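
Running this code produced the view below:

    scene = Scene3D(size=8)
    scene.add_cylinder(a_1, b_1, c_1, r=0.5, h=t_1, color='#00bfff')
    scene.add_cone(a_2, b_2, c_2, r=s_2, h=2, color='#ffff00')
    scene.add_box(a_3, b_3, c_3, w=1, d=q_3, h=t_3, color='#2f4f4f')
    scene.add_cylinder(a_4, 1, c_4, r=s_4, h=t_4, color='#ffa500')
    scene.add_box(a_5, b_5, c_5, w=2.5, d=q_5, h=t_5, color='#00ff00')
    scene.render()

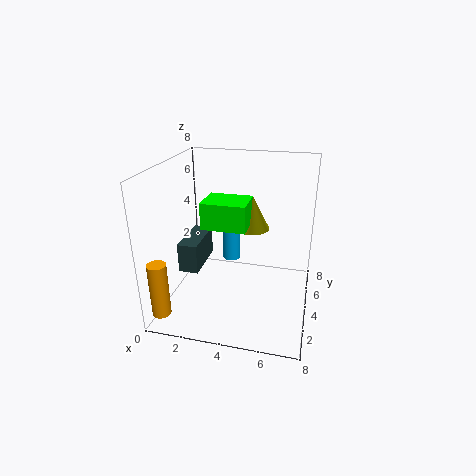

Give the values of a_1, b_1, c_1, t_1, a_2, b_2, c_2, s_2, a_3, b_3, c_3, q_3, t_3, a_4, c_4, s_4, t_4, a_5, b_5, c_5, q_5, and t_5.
a_1 = 3.5
b_1 = 4.5
c_1 = 2.5
t_1 = 2.5
a_2 = 4.5
b_2 = 5.5
c_2 = 4
s_2 = 1
a_3 = 1.5
b_3 = 1.5
c_3 = 3
q_3 = 2.5
t_3 = 1.5
a_4 = 0.5
c_4 = 0.5
s_4 = 0.5
t_4 = 3
a_5 = 2
b_5 = 3.5
c_5 = 4.5
q_5 = 2
t_5 = 1.5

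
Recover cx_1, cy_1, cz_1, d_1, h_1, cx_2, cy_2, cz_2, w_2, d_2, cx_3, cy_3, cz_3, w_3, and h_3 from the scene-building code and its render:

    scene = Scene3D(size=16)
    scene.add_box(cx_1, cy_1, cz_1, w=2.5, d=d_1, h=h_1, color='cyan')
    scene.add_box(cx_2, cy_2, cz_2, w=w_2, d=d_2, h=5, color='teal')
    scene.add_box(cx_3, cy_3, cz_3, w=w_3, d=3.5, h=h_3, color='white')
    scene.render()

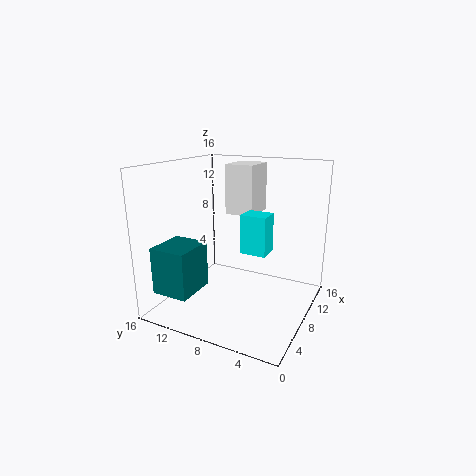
cx_1 = 8.5, cy_1 = 5, cz_1 = 6, d_1 = 3, h_1 = 4.5, cx_2 = 1, cy_2 = 10.5, cz_2 = 3, w_2 = 4.5, d_2 = 4, cx_3 = 11.5, cy_3 = 8, cz_3 = 9.5, w_3 = 4.5, h_3 = 6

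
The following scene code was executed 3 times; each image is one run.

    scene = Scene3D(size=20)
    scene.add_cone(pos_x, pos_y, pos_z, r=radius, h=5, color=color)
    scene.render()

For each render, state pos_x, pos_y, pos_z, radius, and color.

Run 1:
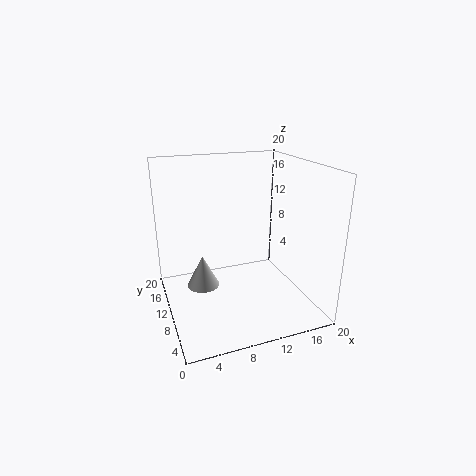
pos_x = 6
pos_y = 15
pos_z = 0.5
radius = 2.5
color = 'lightgray'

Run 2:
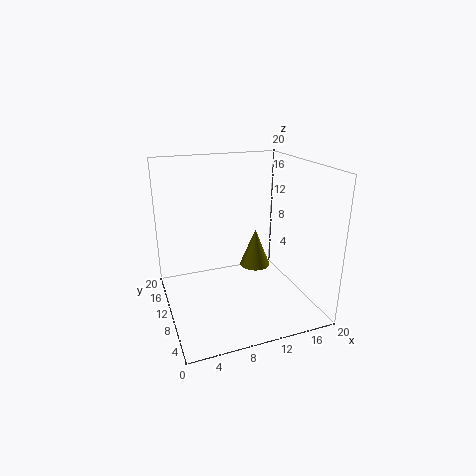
pos_x = 11.5
pos_y = 7.5
pos_z = 7
radius = 2
color = 'olive'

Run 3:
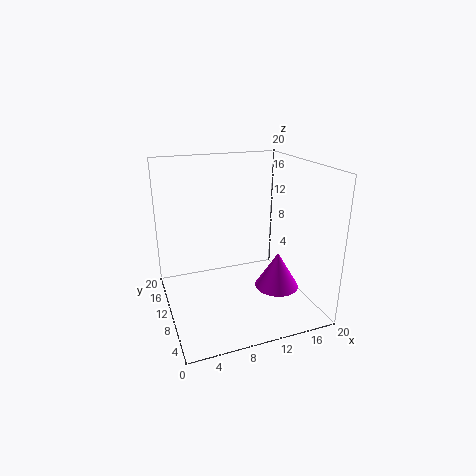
pos_x = 14.5
pos_y = 6.5
pos_z = 3.5
radius = 3
color = 'magenta'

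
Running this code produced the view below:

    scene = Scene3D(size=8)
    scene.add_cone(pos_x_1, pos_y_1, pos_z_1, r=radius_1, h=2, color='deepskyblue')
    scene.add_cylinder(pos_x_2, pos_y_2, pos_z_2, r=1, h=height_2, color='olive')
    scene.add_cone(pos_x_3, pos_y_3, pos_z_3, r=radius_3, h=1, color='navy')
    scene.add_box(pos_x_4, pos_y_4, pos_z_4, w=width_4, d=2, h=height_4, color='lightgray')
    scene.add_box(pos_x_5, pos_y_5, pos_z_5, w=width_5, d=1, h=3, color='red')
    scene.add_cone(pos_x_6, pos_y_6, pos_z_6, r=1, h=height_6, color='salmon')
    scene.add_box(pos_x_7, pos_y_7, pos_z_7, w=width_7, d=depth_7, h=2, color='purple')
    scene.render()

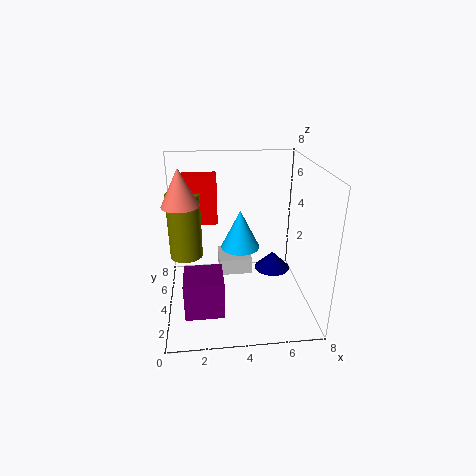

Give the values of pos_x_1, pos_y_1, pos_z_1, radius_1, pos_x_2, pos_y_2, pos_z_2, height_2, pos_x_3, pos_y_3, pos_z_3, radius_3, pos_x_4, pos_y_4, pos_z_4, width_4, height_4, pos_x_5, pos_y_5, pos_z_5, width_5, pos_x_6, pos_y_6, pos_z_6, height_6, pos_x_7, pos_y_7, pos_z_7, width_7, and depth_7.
pos_x_1 = 4, pos_y_1 = 3, pos_z_1 = 4, radius_1 = 1, pos_x_2 = 1, pos_y_2 = 6, pos_z_2 = 2, height_2 = 4, pos_x_3 = 6, pos_y_3 = 4, pos_z_3 = 2, radius_3 = 1, pos_x_4 = 3, pos_y_4 = 5, pos_z_4 = 1, width_4 = 2, height_4 = 1, pos_x_5 = 1, pos_y_5 = 6, pos_z_5 = 4, width_5 = 2, pos_x_6 = 1, pos_y_6 = 4, pos_z_6 = 6, height_6 = 2, pos_x_7 = 1, pos_y_7 = 1, pos_z_7 = 1, width_7 = 2, depth_7 = 2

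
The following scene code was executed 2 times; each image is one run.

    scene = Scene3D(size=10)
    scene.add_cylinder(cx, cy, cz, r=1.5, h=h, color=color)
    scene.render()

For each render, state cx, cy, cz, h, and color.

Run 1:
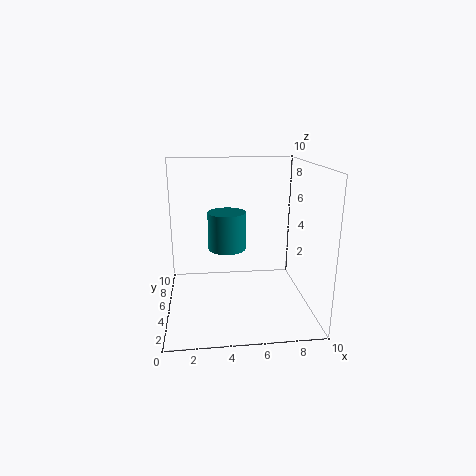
cx = 4.5
cy = 8.25
cz = 3
h = 3
color = 'teal'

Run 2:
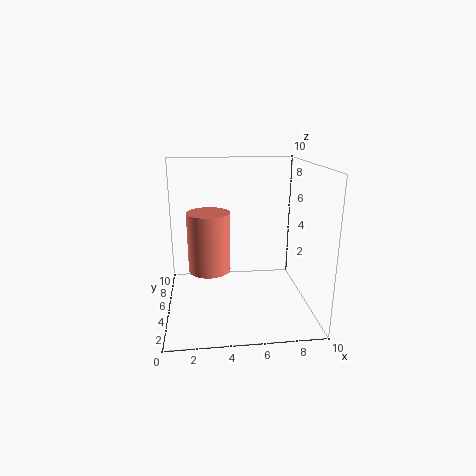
cx = 3
cy = 5.5
cz = 2.5
h = 4.25
color = 'salmon'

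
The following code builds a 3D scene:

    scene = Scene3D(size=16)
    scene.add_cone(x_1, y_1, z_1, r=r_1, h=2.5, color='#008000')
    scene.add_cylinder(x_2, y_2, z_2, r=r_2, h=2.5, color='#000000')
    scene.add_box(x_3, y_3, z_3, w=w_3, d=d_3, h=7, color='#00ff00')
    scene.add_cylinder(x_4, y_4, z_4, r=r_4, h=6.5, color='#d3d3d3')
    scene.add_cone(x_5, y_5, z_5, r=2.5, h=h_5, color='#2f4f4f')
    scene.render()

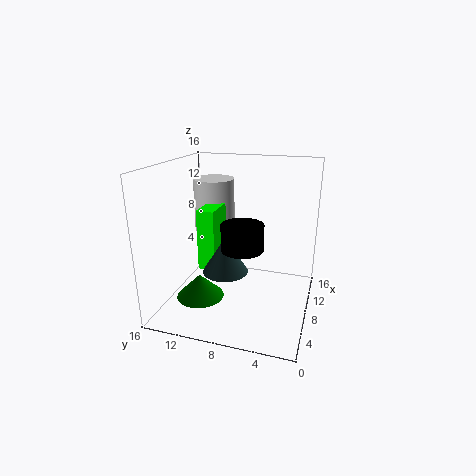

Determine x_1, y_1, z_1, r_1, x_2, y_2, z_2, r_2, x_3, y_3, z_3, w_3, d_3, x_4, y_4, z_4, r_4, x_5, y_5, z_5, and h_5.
x_1 = 4; y_1 = 11; z_1 = 2.5; r_1 = 2.5; x_2 = 3; y_2 = 6; z_2 = 9; r_2 = 2; x_3 = 7; y_3 = 10.5; z_3 = 4; w_3 = 4; d_3 = 2; x_4 = 12.5; y_4 = 12.5; z_4 = 7; r_4 = 2.5; x_5 = 6.5; y_5 = 9; z_5 = 4.5; h_5 = 4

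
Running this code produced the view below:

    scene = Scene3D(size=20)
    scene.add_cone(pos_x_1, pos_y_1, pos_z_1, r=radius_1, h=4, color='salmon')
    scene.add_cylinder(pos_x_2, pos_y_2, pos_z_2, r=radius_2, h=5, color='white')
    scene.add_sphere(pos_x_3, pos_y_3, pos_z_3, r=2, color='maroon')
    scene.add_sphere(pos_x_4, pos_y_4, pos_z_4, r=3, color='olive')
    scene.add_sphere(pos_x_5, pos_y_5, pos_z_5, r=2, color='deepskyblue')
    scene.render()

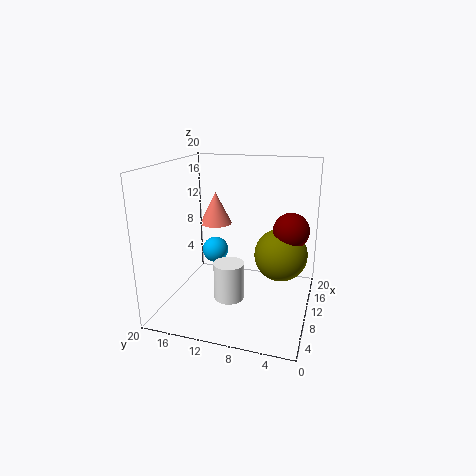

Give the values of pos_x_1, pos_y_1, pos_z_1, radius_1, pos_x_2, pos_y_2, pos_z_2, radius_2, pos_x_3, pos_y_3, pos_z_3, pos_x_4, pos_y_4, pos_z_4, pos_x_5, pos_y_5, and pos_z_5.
pos_x_1 = 7, pos_y_1 = 12, pos_z_1 = 13, radius_1 = 2, pos_x_2 = 6, pos_y_2 = 10, pos_z_2 = 3, radius_2 = 2, pos_x_3 = 4, pos_y_3 = 2, pos_z_3 = 14, pos_x_4 = 4, pos_y_4 = 3, pos_z_4 = 11, pos_x_5 = 14, pos_y_5 = 15, pos_z_5 = 6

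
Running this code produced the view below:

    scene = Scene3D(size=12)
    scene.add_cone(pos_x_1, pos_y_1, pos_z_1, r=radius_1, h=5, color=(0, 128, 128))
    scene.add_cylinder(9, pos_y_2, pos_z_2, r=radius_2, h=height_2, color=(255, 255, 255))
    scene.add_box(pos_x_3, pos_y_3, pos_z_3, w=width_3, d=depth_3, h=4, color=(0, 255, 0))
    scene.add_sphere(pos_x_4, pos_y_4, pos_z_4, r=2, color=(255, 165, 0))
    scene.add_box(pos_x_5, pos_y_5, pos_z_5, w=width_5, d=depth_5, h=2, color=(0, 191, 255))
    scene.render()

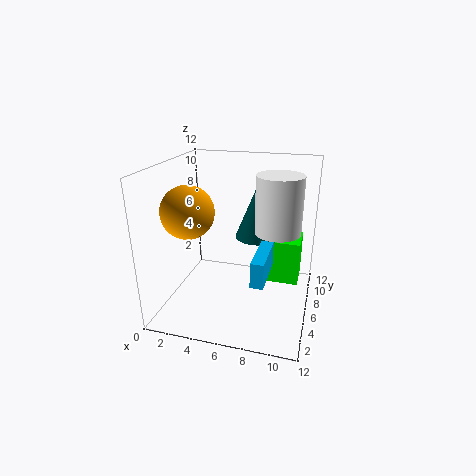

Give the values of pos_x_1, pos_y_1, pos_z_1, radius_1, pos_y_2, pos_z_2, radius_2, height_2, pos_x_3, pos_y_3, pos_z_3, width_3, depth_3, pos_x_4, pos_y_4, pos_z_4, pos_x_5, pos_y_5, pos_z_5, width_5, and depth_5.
pos_x_1 = 7; pos_y_1 = 9; pos_z_1 = 5; radius_1 = 2; pos_y_2 = 8; pos_z_2 = 6; radius_2 = 2; height_2 = 5; pos_x_3 = 8; pos_y_3 = 8; pos_z_3 = 1; width_3 = 3; depth_3 = 3; pos_x_4 = 3; pos_y_4 = 3; pos_z_4 = 9; pos_x_5 = 8; pos_y_5 = 2; pos_z_5 = 4; width_5 = 1; depth_5 = 4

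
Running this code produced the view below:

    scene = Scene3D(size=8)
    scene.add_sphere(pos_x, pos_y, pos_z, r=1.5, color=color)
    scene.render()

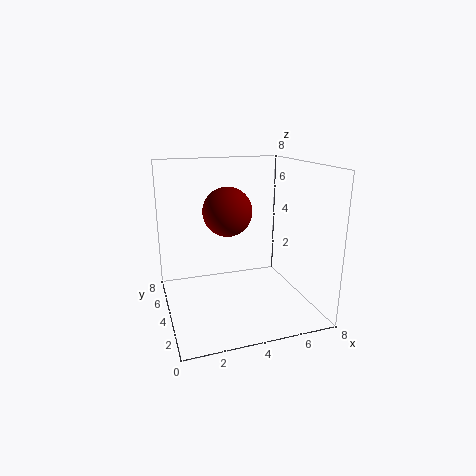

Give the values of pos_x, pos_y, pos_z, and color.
pos_x = 4, pos_y = 6, pos_z = 5, color = 'maroon'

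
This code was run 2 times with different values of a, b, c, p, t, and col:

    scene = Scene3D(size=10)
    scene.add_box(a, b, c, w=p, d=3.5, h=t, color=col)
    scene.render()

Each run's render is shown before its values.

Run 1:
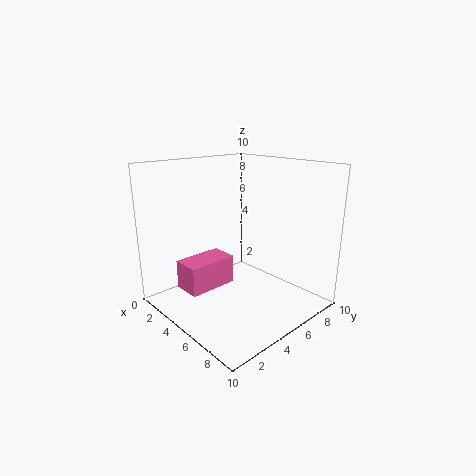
a = 2.5, b = 1.5, c = 1.5, p = 2, t = 2, col = 'hotpink'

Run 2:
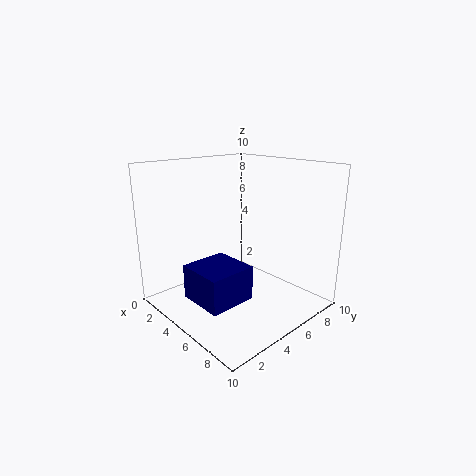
a = 2.5, b = 2, c = 0.5, p = 3.5, t = 2.5, col = 'navy'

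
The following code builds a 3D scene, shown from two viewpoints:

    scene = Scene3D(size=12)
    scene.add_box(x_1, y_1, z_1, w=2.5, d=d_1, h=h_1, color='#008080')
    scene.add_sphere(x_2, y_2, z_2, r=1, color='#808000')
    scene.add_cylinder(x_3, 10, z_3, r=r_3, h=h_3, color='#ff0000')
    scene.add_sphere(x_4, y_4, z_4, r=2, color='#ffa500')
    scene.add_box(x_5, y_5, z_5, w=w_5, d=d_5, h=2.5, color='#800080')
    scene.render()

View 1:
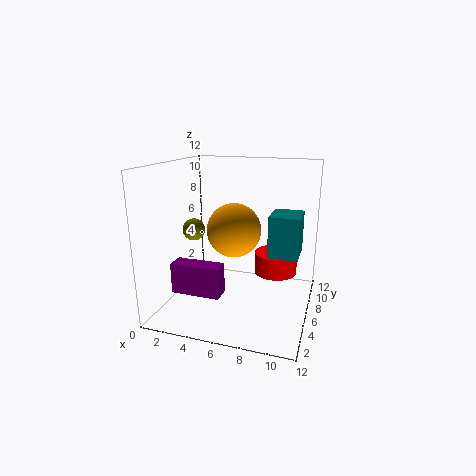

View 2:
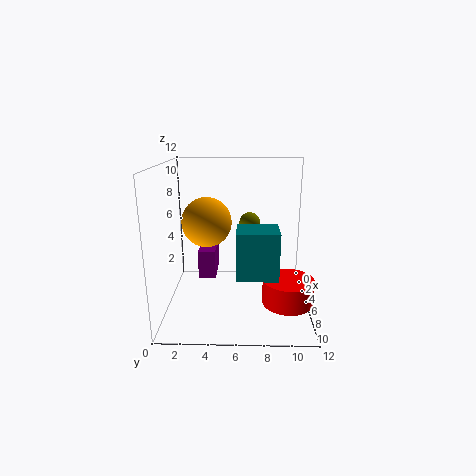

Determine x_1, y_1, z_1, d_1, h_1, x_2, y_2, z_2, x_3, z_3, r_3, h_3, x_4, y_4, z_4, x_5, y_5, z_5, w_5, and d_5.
x_1 = 8.5, y_1 = 6, z_1 = 4.5, d_1 = 3, h_1 = 3.5, x_2 = 1.5, y_2 = 7, z_2 = 6, x_3 = 8.5, z_3 = 1.5, r_3 = 2, h_3 = 2, x_4 = 6.5, y_4 = 3.5, z_4 = 7.5, x_5 = 1.5, y_5 = 2.5, z_5 = 2, w_5 = 4, d_5 = 1.5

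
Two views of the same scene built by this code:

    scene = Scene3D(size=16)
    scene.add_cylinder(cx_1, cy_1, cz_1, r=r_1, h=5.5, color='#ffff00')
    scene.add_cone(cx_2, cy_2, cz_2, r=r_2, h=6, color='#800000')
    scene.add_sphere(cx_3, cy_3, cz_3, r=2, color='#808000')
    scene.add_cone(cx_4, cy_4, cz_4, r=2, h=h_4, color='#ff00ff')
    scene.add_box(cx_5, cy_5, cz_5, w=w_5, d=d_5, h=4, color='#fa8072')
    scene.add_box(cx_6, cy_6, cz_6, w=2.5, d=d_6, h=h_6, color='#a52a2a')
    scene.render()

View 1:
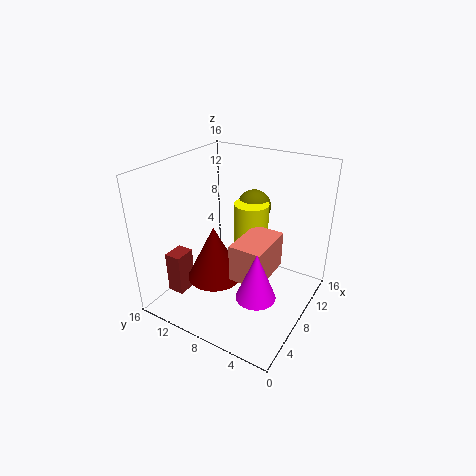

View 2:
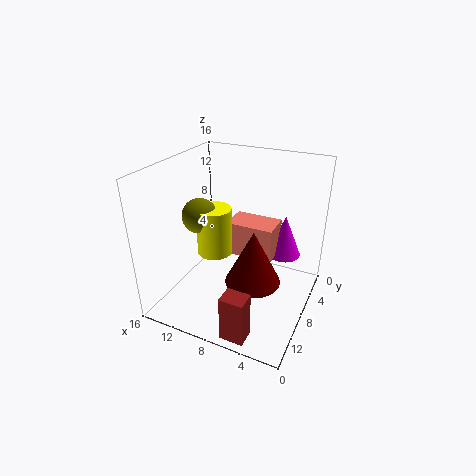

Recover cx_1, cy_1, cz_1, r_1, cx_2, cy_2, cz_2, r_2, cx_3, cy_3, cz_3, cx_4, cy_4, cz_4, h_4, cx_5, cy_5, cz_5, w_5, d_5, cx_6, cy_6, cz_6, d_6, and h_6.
cx_1 = 11, cy_1 = 8, cz_1 = 5.5, r_1 = 2, cx_2 = 5.5, cy_2 = 9.5, cz_2 = 4, r_2 = 3, cx_3 = 12.5, cy_3 = 8.5, cz_3 = 10, cx_4 = 4, cy_4 = 3.5, cz_4 = 4.5, h_4 = 5, cx_5 = 4.5, cy_5 = 3.5, cz_5 = 5, w_5 = 5.5, d_5 = 3.5, cx_6 = 4, cy_6 = 13.5, cz_6 = 0.5, d_6 = 2, h_6 = 5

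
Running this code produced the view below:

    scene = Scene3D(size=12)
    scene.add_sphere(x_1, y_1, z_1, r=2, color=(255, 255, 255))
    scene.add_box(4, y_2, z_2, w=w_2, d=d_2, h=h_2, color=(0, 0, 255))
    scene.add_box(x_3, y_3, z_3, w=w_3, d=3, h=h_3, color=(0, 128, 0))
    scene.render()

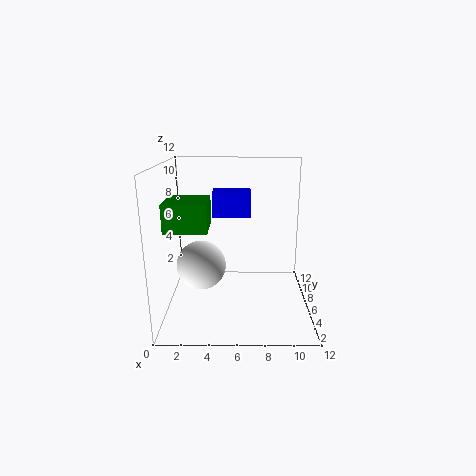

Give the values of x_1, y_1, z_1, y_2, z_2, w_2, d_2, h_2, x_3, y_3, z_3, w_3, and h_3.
x_1 = 3; y_1 = 5; z_1 = 4; y_2 = 5; z_2 = 8; w_2 = 3; d_2 = 2; h_2 = 2; x_3 = 1; y_3 = 1; z_3 = 8; w_3 = 3; h_3 = 2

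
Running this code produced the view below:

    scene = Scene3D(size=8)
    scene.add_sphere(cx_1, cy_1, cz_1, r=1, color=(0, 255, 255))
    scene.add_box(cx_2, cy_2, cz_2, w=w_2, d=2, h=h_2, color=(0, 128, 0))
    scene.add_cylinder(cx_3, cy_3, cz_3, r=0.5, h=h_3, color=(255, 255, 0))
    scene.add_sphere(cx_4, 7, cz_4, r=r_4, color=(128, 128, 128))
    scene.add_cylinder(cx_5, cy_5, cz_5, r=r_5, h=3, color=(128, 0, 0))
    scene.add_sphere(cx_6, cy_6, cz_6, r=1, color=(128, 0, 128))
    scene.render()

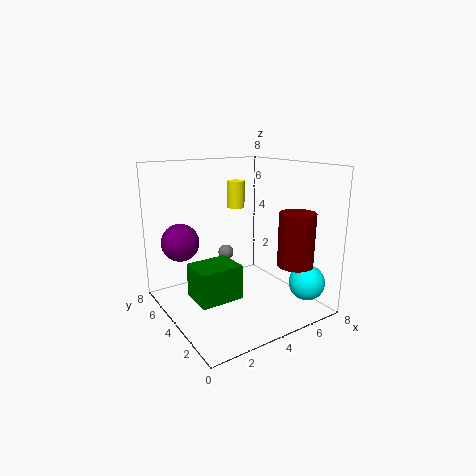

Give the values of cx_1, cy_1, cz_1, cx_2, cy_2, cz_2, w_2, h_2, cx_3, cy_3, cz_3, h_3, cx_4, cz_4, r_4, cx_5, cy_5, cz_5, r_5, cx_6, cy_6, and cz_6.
cx_1 = 7, cy_1 = 1.5, cz_1 = 1.5, cx_2 = 1.5, cy_2 = 3.5, cz_2 = 0.5, w_2 = 2.5, h_2 = 2, cx_3 = 4.5, cy_3 = 5, cz_3 = 5.5, h_3 = 1.5, cx_4 = 5, cz_4 = 2, r_4 = 0.5, cx_5 = 6.5, cy_5 = 2, cz_5 = 2.5, r_5 = 1, cx_6 = 1, cy_6 = 5, cz_6 = 4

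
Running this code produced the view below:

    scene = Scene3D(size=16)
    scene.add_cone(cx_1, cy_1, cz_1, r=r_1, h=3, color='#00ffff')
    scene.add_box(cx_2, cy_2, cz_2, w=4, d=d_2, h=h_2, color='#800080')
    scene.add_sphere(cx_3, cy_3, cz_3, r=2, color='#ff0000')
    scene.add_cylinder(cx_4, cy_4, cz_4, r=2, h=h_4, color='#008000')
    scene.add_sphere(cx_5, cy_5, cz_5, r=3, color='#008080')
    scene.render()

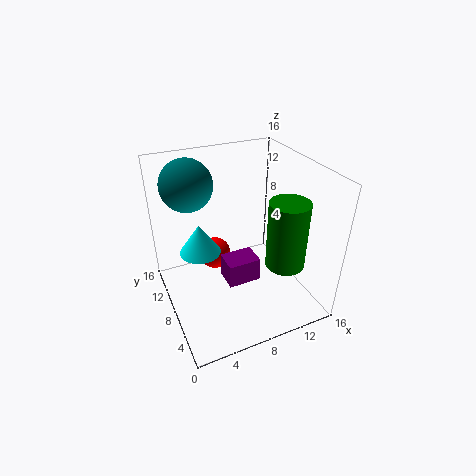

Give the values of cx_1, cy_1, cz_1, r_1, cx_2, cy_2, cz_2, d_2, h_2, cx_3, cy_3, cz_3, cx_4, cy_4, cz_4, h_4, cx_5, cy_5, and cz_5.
cx_1 = 3; cy_1 = 6; cz_1 = 9; r_1 = 2; cx_2 = 7; cy_2 = 8; cz_2 = 1; d_2 = 3; h_2 = 3; cx_3 = 7; cy_3 = 13; cz_3 = 3; cx_4 = 11; cy_4 = 3; cz_4 = 7; h_4 = 7; cx_5 = 4; cy_5 = 13; cz_5 = 13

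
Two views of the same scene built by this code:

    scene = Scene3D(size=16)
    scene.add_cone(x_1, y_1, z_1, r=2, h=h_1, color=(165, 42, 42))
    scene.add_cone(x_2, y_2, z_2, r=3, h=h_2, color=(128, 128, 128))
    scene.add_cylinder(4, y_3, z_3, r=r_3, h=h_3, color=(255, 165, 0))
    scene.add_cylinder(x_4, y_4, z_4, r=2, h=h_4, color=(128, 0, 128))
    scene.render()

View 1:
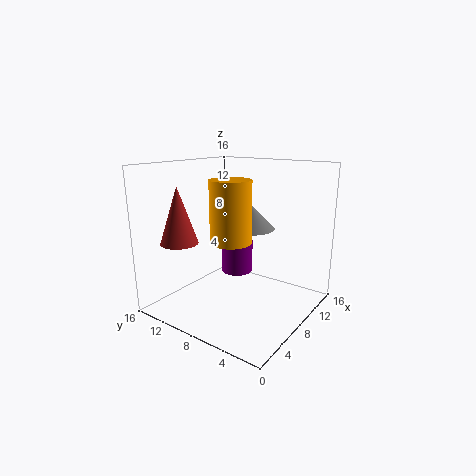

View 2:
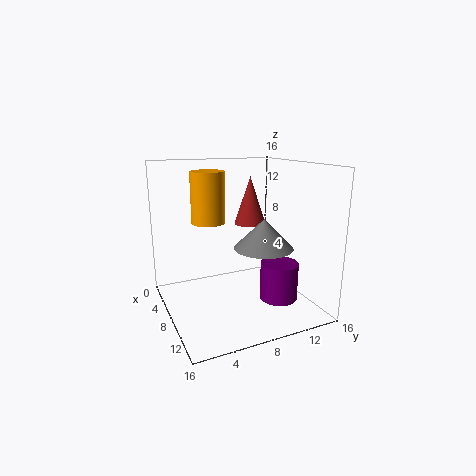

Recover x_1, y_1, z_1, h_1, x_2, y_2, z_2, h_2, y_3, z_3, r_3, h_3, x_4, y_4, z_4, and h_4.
x_1 = 3; y_1 = 12; z_1 = 8; h_1 = 6; x_2 = 12; y_2 = 9; z_2 = 8; h_2 = 3; y_3 = 6; z_3 = 9; r_3 = 2; h_3 = 6; x_4 = 12; y_4 = 11; z_4 = 2; h_4 = 4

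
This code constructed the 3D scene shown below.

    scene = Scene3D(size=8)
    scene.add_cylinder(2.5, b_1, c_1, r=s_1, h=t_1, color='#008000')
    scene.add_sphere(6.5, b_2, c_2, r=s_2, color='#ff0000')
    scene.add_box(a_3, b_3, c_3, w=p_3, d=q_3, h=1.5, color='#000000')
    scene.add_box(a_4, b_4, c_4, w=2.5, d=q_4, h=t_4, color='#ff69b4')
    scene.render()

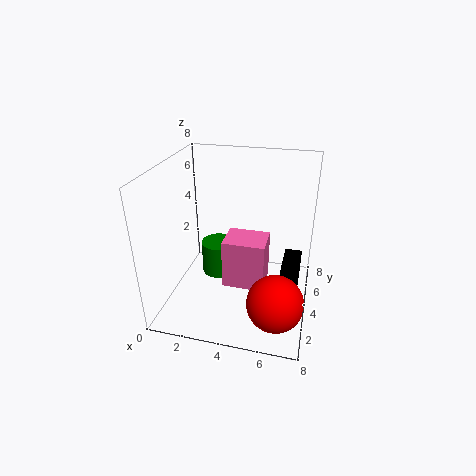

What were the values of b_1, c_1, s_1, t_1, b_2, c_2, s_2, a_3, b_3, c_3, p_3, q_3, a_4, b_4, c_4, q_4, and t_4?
b_1 = 5; c_1 = 1; s_1 = 1; t_1 = 2; b_2 = 2; c_2 = 1.5; s_2 = 1.5; a_3 = 6.5; b_3 = 3.5; c_3 = 1; p_3 = 1; q_3 = 2.5; a_4 = 3; b_4 = 4; c_4 = 0.5; q_4 = 2; t_4 = 3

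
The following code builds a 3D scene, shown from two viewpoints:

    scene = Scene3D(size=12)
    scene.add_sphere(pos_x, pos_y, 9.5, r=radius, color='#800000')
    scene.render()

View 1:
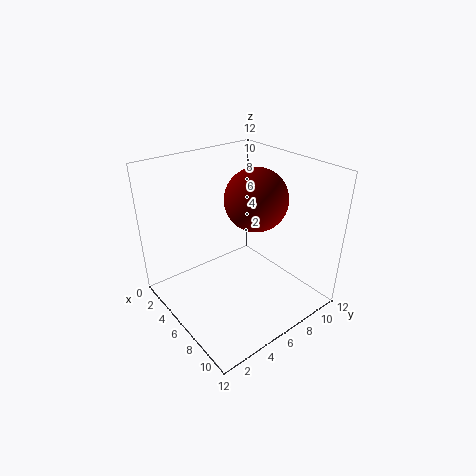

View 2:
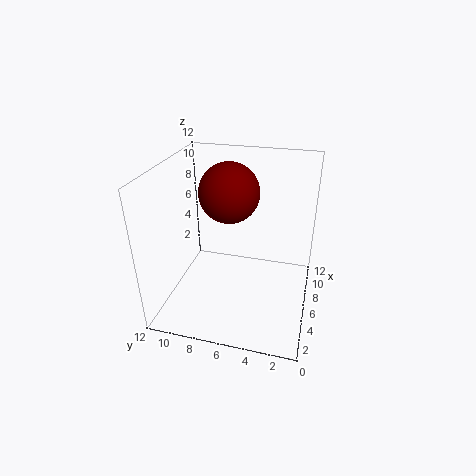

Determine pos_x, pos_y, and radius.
pos_x = 7; pos_y = 7; radius = 2.5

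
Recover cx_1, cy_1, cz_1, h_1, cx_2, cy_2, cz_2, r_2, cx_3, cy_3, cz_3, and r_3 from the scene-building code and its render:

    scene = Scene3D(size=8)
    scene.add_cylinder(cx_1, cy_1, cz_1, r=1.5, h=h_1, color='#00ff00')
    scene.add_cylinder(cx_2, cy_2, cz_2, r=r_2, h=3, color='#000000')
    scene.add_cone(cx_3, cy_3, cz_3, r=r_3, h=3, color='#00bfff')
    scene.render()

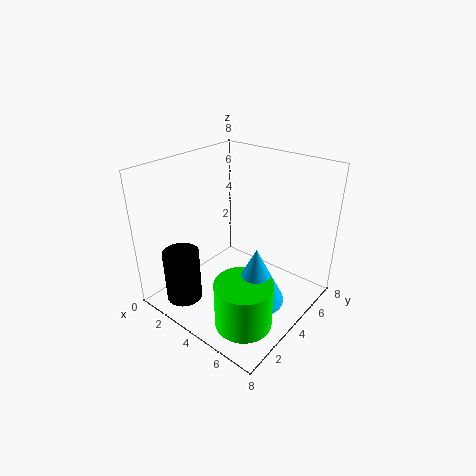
cx_1 = 6; cy_1 = 2; cz_1 = 0.5; h_1 = 2.5; cx_2 = 2; cy_2 = 1.5; cz_2 = 0.5; r_2 = 1; cx_3 = 6; cy_3 = 3; cz_3 = 1.5; r_3 = 1.5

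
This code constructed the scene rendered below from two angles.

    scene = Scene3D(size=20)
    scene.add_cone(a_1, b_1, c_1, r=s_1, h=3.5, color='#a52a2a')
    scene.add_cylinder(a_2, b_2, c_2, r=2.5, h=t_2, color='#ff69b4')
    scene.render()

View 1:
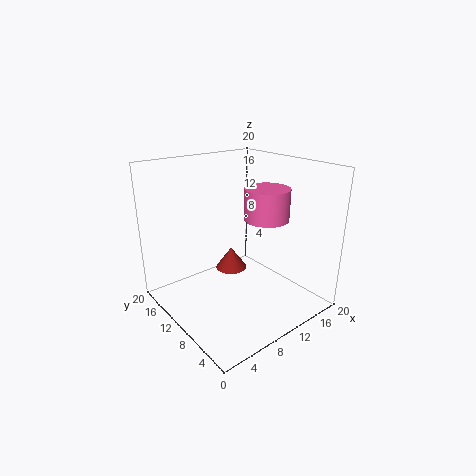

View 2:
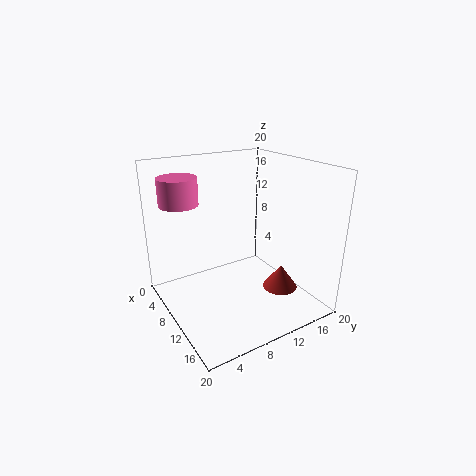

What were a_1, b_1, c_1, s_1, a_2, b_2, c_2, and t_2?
a_1 = 13
b_1 = 15.5
c_1 = 2
s_1 = 2.5
a_2 = 8
b_2 = 2.5
c_2 = 15.5
t_2 = 3.5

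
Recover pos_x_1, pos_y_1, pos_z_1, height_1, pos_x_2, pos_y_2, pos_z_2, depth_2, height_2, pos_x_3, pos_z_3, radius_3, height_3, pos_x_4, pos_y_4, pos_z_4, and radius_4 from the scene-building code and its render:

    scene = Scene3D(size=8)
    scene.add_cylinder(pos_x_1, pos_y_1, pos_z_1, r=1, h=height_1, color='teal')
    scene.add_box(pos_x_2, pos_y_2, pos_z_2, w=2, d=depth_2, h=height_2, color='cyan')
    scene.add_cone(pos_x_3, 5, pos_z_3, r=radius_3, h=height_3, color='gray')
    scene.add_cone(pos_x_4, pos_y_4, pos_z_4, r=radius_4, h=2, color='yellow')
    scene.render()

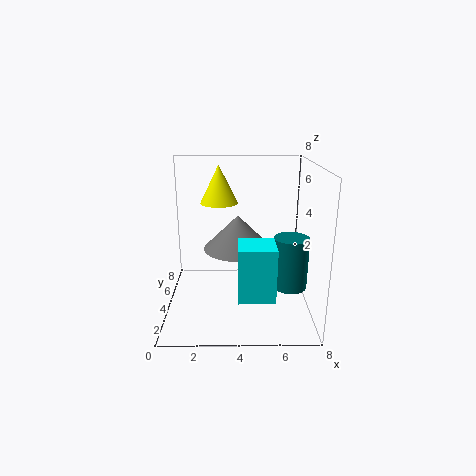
pos_x_1 = 7, pos_y_1 = 4, pos_z_1 = 1, height_1 = 3, pos_x_2 = 4, pos_y_2 = 2, pos_z_2 = 1, depth_2 = 2, height_2 = 3, pos_x_3 = 4, pos_z_3 = 3, radius_3 = 2, height_3 = 2, pos_x_4 = 3, pos_y_4 = 4, pos_z_4 = 6, radius_4 = 1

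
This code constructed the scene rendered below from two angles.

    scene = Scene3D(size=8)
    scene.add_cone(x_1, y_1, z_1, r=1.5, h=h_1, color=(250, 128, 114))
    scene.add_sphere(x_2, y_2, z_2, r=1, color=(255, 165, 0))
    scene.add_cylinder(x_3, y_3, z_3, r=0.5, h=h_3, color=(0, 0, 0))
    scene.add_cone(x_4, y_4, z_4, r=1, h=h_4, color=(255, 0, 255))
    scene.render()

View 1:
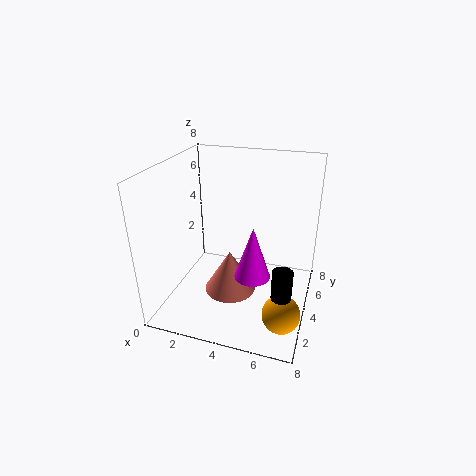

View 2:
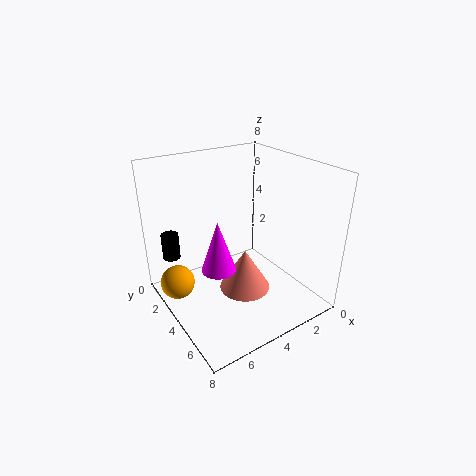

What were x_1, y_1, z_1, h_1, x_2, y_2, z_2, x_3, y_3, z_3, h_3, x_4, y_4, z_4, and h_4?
x_1 = 3.5; y_1 = 4; z_1 = 0.5; h_1 = 2.5; x_2 = 7; y_2 = 2; z_2 = 1; x_3 = 7; y_3 = 1.5; z_3 = 2.5; h_3 = 1.5; x_4 = 5; y_4 = 3.5; z_4 = 2; h_4 = 3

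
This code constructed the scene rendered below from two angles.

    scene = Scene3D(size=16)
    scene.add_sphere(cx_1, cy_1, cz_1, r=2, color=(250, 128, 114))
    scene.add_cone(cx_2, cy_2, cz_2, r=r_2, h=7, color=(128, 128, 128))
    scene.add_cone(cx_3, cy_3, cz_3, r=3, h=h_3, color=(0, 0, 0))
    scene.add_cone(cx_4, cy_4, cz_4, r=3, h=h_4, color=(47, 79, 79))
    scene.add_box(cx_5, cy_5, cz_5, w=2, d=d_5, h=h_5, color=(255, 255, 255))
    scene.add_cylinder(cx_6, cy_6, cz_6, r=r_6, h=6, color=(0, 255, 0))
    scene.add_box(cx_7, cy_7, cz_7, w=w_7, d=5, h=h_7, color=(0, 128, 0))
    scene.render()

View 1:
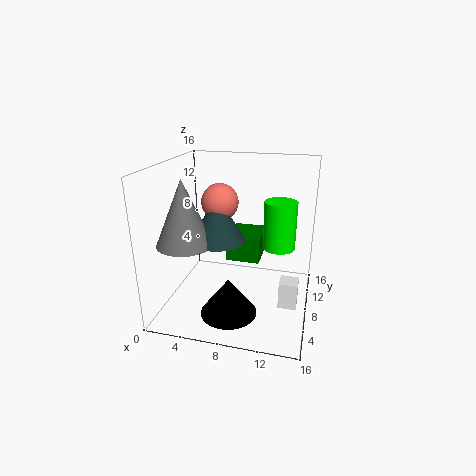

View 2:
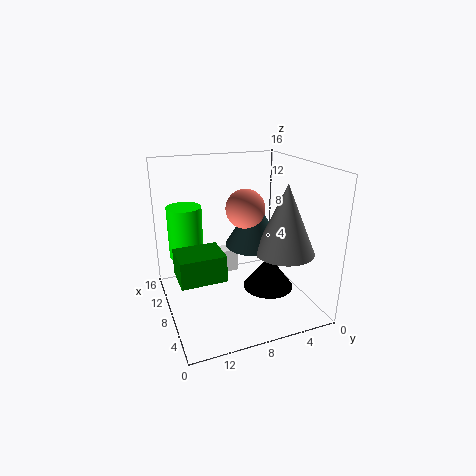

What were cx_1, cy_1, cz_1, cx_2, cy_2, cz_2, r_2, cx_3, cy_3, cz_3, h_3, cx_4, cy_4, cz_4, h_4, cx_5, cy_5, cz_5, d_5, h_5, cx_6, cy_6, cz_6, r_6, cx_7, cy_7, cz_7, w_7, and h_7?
cx_1 = 6
cy_1 = 8
cz_1 = 12
cx_2 = 3
cy_2 = 5
cz_2 = 8
r_2 = 3
cx_3 = 8
cy_3 = 4
cz_3 = 1
h_3 = 4
cx_4 = 6
cy_4 = 7
cz_4 = 8
h_4 = 5
cx_5 = 13
cy_5 = 6
cz_5 = 1
d_5 = 2
h_5 = 3
cx_6 = 12
cy_6 = 13
cz_6 = 5
r_6 = 2
cx_7 = 6
cy_7 = 10
cz_7 = 4
w_7 = 4
h_7 = 3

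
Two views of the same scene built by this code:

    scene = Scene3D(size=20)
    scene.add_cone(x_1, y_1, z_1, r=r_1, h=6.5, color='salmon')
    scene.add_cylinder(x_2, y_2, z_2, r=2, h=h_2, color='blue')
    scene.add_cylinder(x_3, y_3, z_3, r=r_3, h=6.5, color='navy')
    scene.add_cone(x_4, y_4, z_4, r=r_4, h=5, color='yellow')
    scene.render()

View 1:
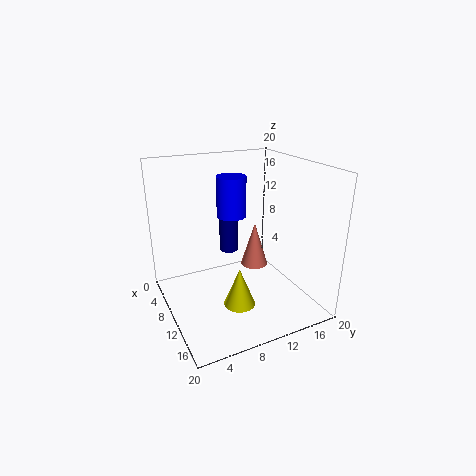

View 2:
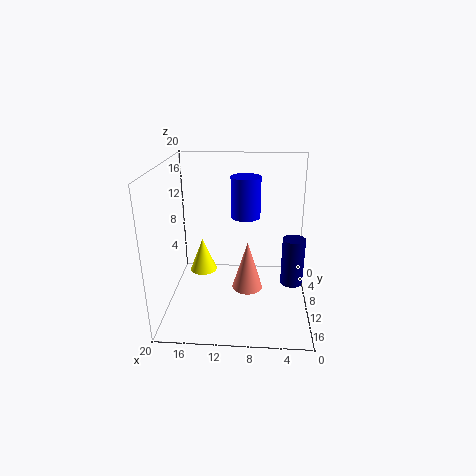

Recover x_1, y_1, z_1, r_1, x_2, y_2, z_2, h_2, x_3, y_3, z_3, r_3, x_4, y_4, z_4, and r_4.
x_1 = 8.5
y_1 = 13.5
z_1 = 4.5
r_1 = 2
x_2 = 9
y_2 = 9.5
z_2 = 13
h_2 = 5.5
x_3 = 2.5
y_3 = 12
z_3 = 4.5
r_3 = 1.5
x_4 = 15.5
y_4 = 7.5
z_4 = 3.5
r_4 = 2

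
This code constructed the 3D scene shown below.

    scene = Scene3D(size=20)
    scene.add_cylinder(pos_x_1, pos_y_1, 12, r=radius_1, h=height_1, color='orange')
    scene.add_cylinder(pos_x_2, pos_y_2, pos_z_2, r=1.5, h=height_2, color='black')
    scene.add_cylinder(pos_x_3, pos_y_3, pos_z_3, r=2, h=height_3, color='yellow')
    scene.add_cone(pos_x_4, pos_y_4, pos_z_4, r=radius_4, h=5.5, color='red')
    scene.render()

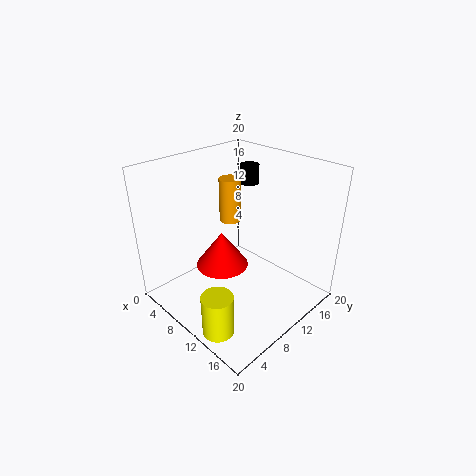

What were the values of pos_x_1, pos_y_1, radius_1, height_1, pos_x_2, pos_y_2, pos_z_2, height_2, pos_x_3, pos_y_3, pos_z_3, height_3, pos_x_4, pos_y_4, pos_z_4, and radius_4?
pos_x_1 = 8; pos_y_1 = 10.5; radius_1 = 1.5; height_1 = 6; pos_x_2 = 4.5; pos_y_2 = 18; pos_z_2 = 14.5; height_2 = 3; pos_x_3 = 14.5; pos_y_3 = 2; pos_z_3 = 1.5; height_3 = 5.5; pos_x_4 = 6; pos_y_4 = 10.5; pos_z_4 = 3.5; radius_4 = 4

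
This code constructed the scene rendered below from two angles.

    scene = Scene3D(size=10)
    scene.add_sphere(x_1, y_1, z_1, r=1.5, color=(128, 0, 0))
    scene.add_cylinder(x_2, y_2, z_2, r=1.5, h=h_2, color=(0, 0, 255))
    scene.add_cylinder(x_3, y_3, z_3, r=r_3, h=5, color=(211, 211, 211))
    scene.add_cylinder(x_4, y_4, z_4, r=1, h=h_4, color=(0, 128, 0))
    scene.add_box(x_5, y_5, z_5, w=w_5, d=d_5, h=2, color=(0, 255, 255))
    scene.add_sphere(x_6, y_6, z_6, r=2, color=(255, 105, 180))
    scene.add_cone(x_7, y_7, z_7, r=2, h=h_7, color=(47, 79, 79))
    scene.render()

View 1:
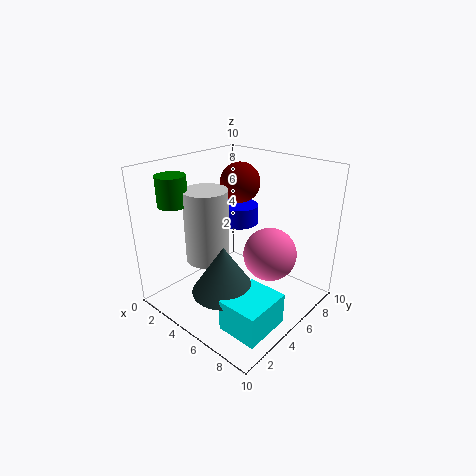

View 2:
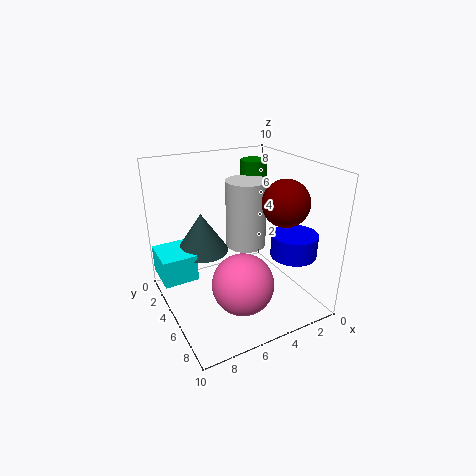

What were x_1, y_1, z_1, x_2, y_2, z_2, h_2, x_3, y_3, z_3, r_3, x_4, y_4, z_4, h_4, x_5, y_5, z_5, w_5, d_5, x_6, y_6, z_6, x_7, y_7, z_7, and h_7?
x_1 = 3
y_1 = 7.5
z_1 = 8
x_2 = 2.5
y_2 = 8
z_2 = 4.5
h_2 = 1.5
x_3 = 3.5
y_3 = 3.5
z_3 = 3.5
r_3 = 1.5
x_4 = 2
y_4 = 2
z_4 = 7.5
h_4 = 2
x_5 = 7.5
y_5 = 0.5
z_5 = 1.5
w_5 = 2.5
d_5 = 3
x_6 = 6
y_6 = 7.5
z_6 = 3
x_7 = 6.5
y_7 = 2
z_7 = 3
h_7 = 3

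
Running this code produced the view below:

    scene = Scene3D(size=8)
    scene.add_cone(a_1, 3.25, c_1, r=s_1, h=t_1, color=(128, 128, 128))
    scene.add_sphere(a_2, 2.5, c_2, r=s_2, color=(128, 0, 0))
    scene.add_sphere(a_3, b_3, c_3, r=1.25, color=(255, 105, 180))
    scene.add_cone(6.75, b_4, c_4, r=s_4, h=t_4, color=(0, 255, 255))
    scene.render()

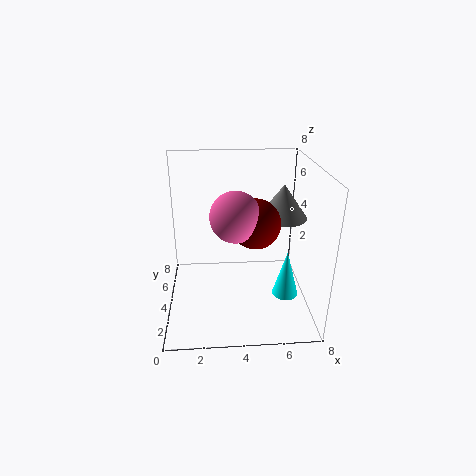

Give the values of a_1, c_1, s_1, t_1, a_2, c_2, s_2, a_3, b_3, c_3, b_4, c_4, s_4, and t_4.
a_1 = 6.25; c_1 = 5.5; s_1 = 1.25; t_1 = 1.75; a_2 = 4.75; c_2 = 5.5; s_2 = 1.25; a_3 = 3.75; b_3 = 2.25; c_3 = 6; b_4 = 3.5; c_4 = 0.5; s_4 = 0.75; t_4 = 2.75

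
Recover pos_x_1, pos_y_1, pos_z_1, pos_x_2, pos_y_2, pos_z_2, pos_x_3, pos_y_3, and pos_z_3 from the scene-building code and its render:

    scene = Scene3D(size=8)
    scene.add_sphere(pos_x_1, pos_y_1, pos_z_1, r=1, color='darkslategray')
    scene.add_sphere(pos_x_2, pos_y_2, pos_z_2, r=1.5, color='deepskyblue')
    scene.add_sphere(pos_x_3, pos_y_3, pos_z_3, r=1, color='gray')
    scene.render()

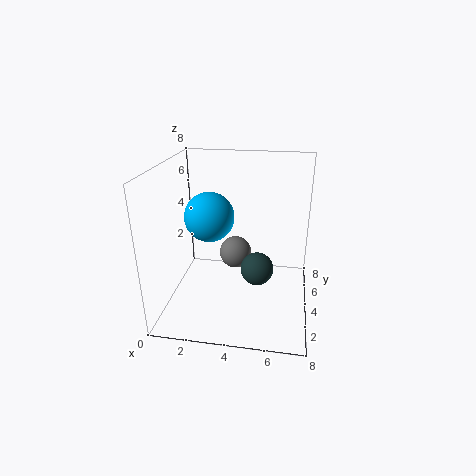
pos_x_1 = 5, pos_y_1 = 5, pos_z_1 = 1.5, pos_x_2 = 2, pos_y_2 = 5.5, pos_z_2 = 4.5, pos_x_3 = 3.5, pos_y_3 = 6, pos_z_3 = 2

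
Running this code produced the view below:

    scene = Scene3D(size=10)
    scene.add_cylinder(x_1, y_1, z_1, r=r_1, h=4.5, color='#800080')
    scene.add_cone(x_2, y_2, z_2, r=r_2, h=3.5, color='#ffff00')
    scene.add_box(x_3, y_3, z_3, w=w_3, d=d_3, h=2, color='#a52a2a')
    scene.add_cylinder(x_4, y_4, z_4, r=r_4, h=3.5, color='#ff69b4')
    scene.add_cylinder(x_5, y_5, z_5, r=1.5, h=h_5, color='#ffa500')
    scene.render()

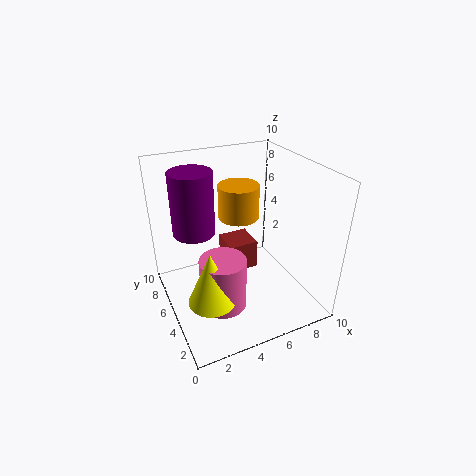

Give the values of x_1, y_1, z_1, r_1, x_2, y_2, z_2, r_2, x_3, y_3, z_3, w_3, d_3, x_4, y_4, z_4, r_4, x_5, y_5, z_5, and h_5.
x_1 = 2.5
y_1 = 7
z_1 = 5
r_1 = 1.5
x_2 = 2
y_2 = 2.5
z_2 = 2.5
r_2 = 1.5
x_3 = 4
y_3 = 4
z_3 = 3
w_3 = 2
d_3 = 2
x_4 = 3
y_4 = 3
z_4 = 1.5
r_4 = 1.5
x_5 = 6
y_5 = 7
z_5 = 5.5
h_5 = 2.5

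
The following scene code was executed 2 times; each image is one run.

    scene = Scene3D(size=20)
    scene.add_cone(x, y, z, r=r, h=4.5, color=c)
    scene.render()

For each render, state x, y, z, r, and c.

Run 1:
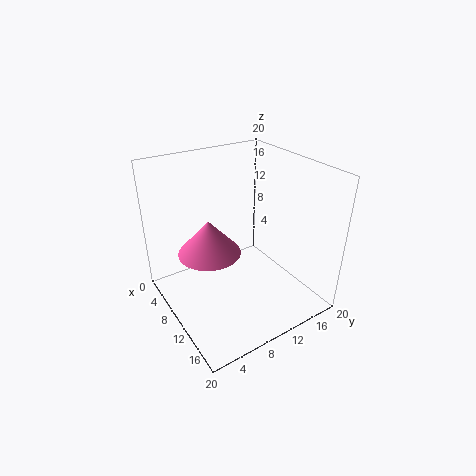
x = 11; y = 5; z = 10; r = 4; c = 'hotpink'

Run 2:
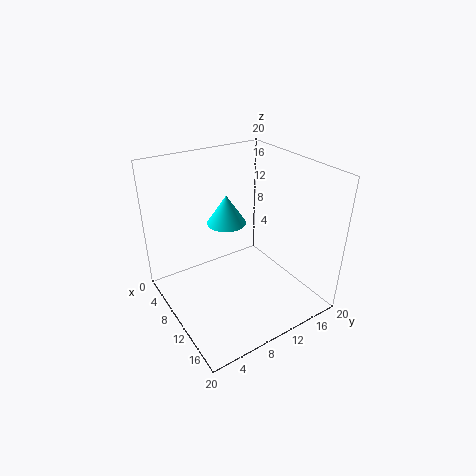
x = 4.5; y = 11.5; z = 9.5; r = 3; c = 'cyan'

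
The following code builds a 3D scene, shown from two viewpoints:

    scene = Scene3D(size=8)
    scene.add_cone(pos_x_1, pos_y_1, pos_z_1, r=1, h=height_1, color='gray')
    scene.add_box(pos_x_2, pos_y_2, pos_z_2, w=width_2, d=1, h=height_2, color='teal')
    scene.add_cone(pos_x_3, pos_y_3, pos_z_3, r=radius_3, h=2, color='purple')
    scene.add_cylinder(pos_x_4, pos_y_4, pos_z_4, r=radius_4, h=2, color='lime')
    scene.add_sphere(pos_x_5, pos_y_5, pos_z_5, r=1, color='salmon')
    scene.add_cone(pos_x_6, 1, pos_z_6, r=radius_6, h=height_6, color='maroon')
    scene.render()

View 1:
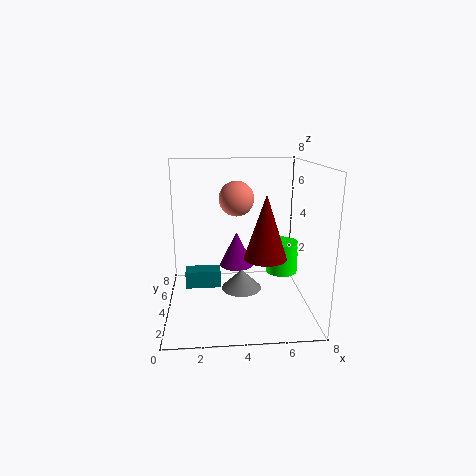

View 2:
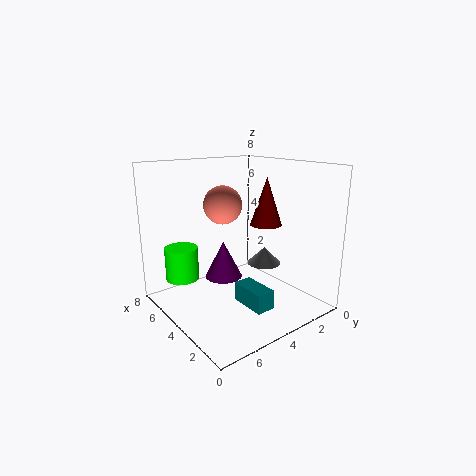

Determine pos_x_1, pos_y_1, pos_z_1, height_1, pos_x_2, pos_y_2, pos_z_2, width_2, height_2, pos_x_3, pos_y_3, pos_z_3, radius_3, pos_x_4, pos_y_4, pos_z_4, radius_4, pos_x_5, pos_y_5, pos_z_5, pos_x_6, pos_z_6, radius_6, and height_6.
pos_x_1 = 4, pos_y_1 = 2, pos_z_1 = 2, height_1 = 1, pos_x_2 = 1, pos_y_2 = 4, pos_z_2 = 1, width_2 = 2, height_2 = 1, pos_x_3 = 4, pos_y_3 = 5, pos_z_3 = 2, radius_3 = 1, pos_x_4 = 7, pos_y_4 = 6, pos_z_4 = 1, radius_4 = 1, pos_x_5 = 4, pos_y_5 = 5, pos_z_5 = 6, pos_x_6 = 5, pos_z_6 = 4, radius_6 = 1, height_6 = 3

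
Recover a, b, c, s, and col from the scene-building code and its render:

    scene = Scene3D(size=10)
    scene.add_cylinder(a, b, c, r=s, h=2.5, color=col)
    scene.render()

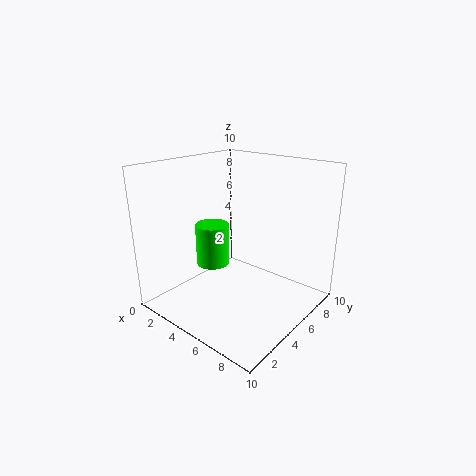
a = 5.5; b = 2; c = 4.5; s = 1; col = 'lime'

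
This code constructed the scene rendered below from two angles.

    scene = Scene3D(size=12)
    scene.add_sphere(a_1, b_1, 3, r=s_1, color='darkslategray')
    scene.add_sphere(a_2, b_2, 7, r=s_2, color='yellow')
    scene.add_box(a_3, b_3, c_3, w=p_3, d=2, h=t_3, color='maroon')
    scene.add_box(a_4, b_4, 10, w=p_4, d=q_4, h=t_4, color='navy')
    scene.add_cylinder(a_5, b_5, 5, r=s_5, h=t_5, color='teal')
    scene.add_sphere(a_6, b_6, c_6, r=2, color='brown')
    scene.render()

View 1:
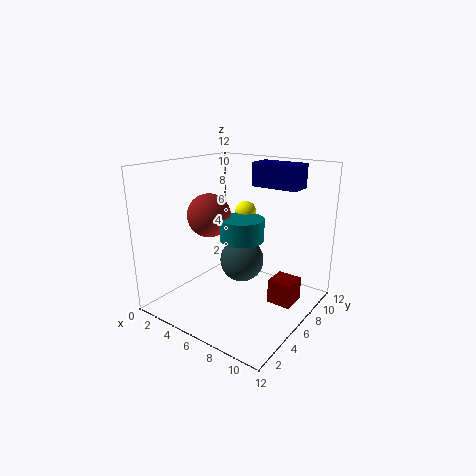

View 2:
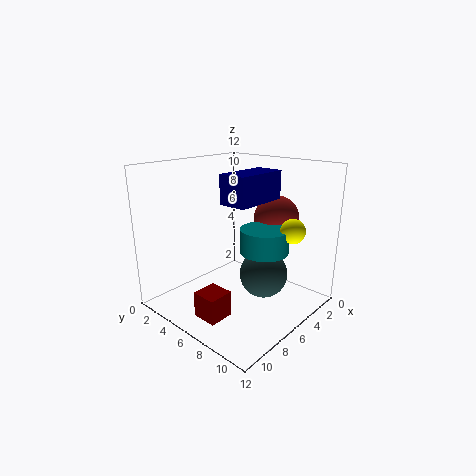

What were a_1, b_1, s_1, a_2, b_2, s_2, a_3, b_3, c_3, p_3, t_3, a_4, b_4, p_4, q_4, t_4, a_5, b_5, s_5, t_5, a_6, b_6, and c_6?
a_1 = 5
b_1 = 8
s_1 = 2
a_2 = 4
b_2 = 10
s_2 = 1
a_3 = 9
b_3 = 6
c_3 = 1
p_3 = 2
t_3 = 2
a_4 = 6
b_4 = 8
p_4 = 4
q_4 = 2
t_4 = 2
a_5 = 5
b_5 = 8
s_5 = 2
t_5 = 2
a_6 = 2
b_6 = 7
c_6 = 7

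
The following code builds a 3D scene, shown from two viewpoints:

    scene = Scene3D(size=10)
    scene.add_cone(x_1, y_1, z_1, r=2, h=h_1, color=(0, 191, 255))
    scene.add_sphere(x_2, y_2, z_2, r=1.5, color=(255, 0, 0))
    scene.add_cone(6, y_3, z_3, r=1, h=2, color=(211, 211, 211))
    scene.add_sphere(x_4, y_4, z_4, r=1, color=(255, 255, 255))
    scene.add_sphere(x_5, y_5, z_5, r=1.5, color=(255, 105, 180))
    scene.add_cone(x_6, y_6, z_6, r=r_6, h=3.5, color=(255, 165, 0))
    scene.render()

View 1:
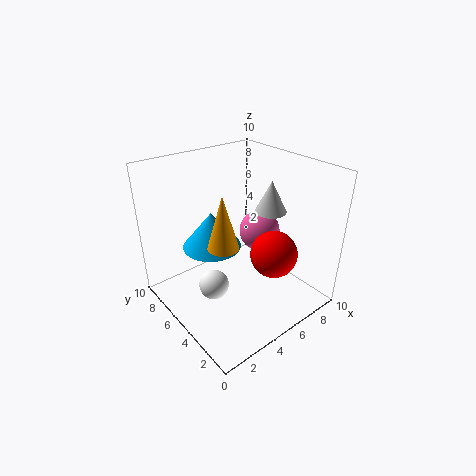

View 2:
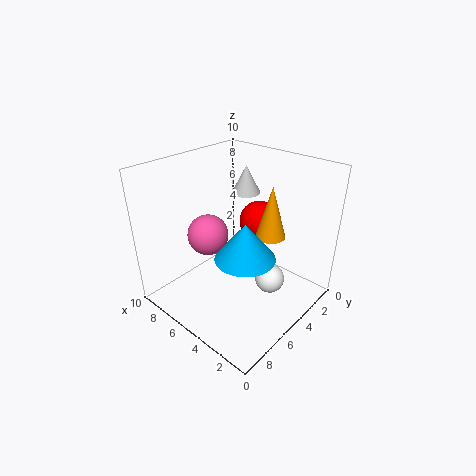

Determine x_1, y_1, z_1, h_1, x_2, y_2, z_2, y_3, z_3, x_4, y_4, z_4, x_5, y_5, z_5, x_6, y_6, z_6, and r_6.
x_1 = 3.5
y_1 = 6
z_1 = 4.5
h_1 = 2.5
x_2 = 5.5
y_2 = 2
z_2 = 5
y_3 = 3
z_3 = 7.5
x_4 = 2.5
y_4 = 4.5
z_4 = 2.5
x_5 = 7.5
y_5 = 5.5
z_5 = 4.5
x_6 = 3
y_6 = 4
z_6 = 5.5
r_6 = 1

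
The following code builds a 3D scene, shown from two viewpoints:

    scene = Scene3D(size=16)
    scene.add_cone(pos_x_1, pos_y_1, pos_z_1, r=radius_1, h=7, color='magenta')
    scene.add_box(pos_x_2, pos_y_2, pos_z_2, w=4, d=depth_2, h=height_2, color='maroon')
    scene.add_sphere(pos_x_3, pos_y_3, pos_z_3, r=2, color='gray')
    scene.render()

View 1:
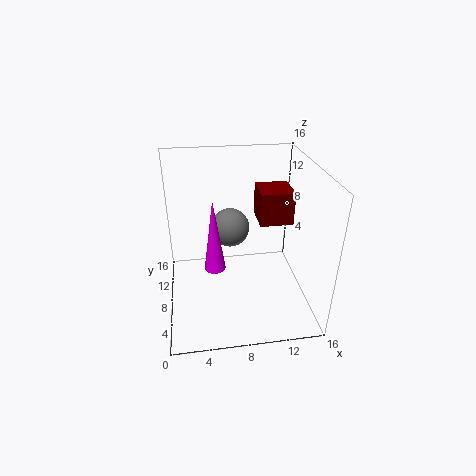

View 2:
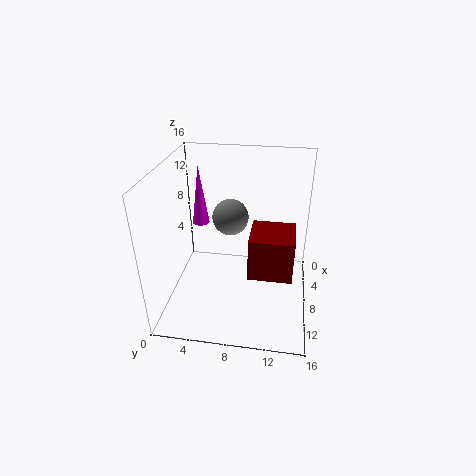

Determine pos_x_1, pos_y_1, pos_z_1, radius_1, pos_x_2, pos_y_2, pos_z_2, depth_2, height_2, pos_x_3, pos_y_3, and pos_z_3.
pos_x_1 = 5
pos_y_1 = 3
pos_z_1 = 8
radius_1 = 1
pos_x_2 = 11
pos_y_2 = 10
pos_z_2 = 8
depth_2 = 4
height_2 = 4
pos_x_3 = 7
pos_y_3 = 7
pos_z_3 = 10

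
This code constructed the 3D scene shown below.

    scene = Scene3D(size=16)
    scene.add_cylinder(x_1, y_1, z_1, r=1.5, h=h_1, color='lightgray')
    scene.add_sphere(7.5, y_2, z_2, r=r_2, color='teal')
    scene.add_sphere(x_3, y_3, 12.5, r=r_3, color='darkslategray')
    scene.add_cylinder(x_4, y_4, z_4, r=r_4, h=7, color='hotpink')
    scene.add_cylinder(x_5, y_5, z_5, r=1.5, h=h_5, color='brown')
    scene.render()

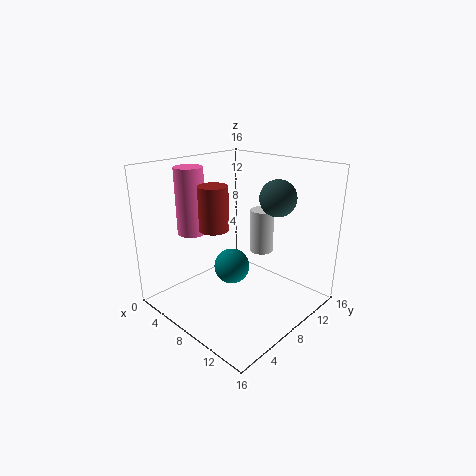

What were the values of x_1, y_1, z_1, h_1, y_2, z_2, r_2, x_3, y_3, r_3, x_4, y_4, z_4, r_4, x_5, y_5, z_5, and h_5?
x_1 = 6.5
y_1 = 14
z_1 = 4
h_1 = 5.5
y_2 = 7.5
z_2 = 4.5
r_2 = 2
x_3 = 11
y_3 = 11
r_3 = 2
x_4 = 5
y_4 = 4
z_4 = 9
r_4 = 1.5
x_5 = 8
y_5 = 4.5
z_5 = 10
h_5 = 4.5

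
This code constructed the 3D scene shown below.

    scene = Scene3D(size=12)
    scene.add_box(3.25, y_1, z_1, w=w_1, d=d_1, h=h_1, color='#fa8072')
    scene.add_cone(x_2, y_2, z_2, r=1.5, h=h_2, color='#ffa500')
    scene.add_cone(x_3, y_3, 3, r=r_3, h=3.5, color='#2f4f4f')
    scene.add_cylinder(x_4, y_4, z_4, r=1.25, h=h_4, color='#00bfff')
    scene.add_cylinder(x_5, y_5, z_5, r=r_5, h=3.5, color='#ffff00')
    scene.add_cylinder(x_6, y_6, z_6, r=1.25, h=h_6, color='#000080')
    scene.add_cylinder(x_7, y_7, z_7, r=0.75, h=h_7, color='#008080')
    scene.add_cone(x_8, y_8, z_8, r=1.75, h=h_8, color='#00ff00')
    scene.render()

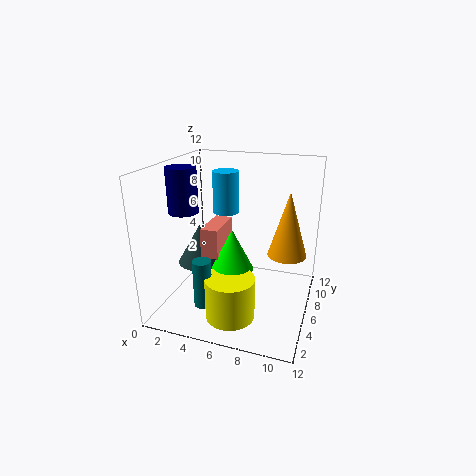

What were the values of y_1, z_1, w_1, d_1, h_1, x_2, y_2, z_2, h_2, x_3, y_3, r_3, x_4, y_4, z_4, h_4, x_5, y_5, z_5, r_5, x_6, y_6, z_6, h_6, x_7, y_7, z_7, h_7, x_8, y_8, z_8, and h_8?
y_1 = 4.5; z_1 = 4.5; w_1 = 1.5; d_1 = 3.5; h_1 = 2.5; x_2 = 10.25; y_2 = 5.25; z_2 = 5.5; h_2 = 5; x_3 = 2.25; y_3 = 6.5; r_3 = 2; x_4 = 3.25; y_4 = 10.5; z_4 = 6.5; h_4 = 4; x_5 = 6.25; y_5 = 3.25; z_5 = 0.25; r_5 = 2; x_6 = 1.5; y_6 = 5.25; z_6 = 8; h_6 = 3.75; x_7 = 4; y_7 = 3; z_7 = 1; h_7 = 4; x_8 = 5.75; y_8 = 5.25; z_8 = 3.5; h_8 = 3.5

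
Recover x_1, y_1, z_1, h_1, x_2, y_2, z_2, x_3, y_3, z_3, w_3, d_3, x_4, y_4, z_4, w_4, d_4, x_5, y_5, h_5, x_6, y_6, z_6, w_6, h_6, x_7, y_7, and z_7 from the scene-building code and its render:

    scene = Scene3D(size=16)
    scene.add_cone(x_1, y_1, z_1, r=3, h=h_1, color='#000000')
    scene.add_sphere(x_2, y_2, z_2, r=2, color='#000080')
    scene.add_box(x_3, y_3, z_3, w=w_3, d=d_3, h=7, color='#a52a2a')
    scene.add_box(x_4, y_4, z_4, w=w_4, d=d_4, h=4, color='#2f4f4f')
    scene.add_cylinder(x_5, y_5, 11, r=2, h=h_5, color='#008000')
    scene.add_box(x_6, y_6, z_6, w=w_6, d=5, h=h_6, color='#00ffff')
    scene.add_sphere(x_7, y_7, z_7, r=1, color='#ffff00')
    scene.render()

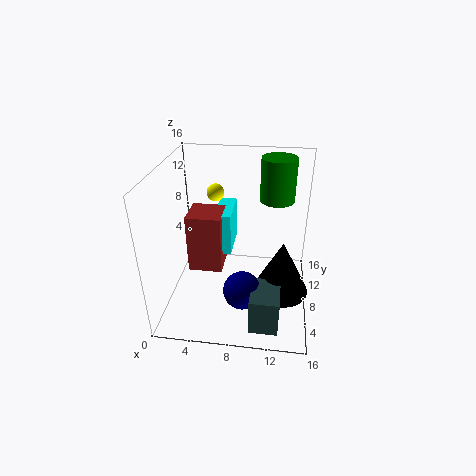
x_1 = 13
y_1 = 6
z_1 = 3
h_1 = 6
x_2 = 9
y_2 = 4
z_2 = 4
x_3 = 2
y_3 = 8
z_3 = 3
w_3 = 4
d_3 = 4
x_4 = 10
y_4 = 1
z_4 = 1
w_4 = 3
d_4 = 4
x_5 = 12
y_5 = 12
h_5 = 5
x_6 = 5
y_6 = 9
z_6 = 5
w_6 = 2
h_6 = 5
x_7 = 5
y_7 = 11
z_7 = 12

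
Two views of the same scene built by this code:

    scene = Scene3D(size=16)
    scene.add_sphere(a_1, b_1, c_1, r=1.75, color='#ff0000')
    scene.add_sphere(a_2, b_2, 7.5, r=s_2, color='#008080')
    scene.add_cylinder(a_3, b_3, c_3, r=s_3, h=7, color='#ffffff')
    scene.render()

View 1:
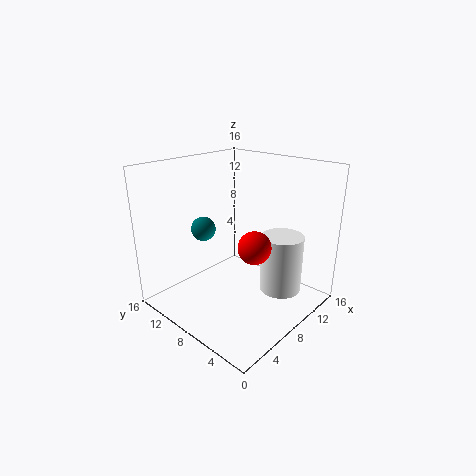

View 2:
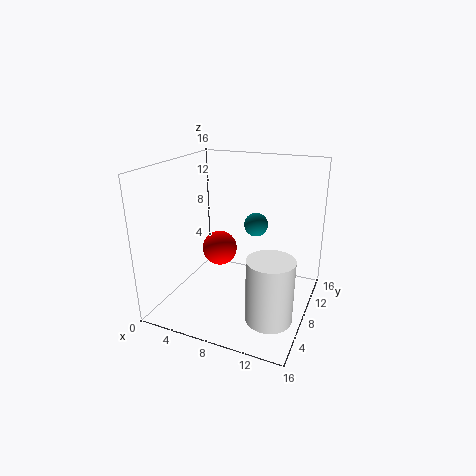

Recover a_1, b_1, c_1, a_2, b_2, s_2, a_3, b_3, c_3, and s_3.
a_1 = 7.25, b_1 = 5, c_1 = 8, a_2 = 8, b_2 = 13.75, s_2 = 1.5, a_3 = 12.75, b_3 = 5.25, c_3 = 0.5, s_3 = 2.5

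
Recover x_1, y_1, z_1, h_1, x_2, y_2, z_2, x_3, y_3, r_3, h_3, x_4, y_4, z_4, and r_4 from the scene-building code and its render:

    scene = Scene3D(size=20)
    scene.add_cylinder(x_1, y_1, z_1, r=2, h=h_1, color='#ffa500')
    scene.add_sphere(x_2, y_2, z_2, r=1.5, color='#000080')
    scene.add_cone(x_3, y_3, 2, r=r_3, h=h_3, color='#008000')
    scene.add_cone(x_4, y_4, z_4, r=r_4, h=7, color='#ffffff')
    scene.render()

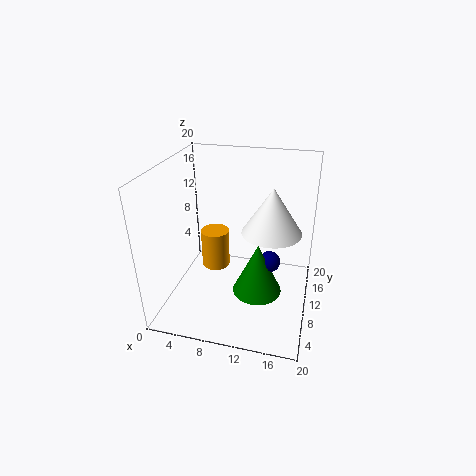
x_1 = 6.5, y_1 = 10.5, z_1 = 5, h_1 = 5.5, x_2 = 14.5, y_2 = 10.5, z_2 = 6.5, x_3 = 13, y_3 = 9.5, r_3 = 3.5, h_3 = 7.5, x_4 = 14, y_4 = 14.5, z_4 = 9, r_4 = 4.5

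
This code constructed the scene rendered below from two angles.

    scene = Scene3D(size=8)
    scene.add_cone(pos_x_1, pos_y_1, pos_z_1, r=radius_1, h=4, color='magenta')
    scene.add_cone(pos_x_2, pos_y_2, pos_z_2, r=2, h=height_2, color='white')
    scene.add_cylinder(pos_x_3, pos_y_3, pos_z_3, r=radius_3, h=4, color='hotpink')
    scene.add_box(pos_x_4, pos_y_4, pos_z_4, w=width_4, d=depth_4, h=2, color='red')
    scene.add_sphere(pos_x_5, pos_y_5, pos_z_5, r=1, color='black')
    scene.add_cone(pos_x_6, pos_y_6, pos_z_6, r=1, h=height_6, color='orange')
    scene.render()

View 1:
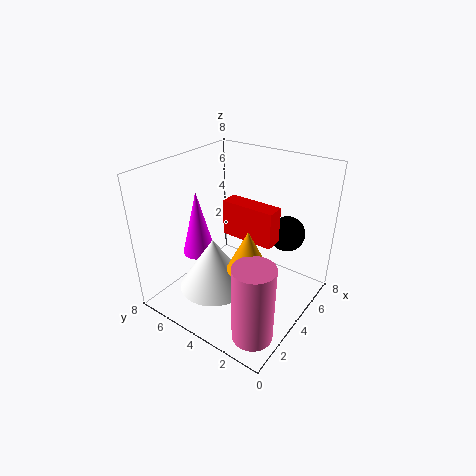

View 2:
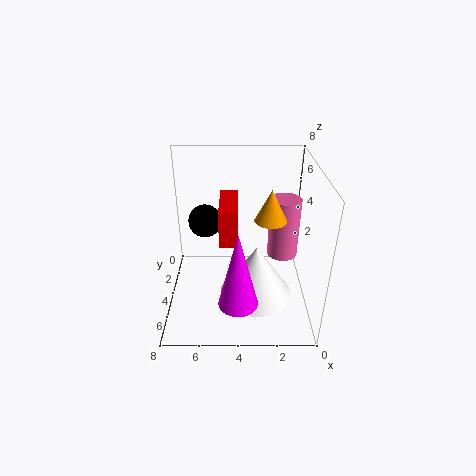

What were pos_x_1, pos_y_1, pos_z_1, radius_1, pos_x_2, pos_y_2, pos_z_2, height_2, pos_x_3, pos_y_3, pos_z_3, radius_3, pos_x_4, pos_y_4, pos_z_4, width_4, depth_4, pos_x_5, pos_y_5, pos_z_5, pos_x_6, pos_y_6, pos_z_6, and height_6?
pos_x_1 = 4; pos_y_1 = 7; pos_z_1 = 2; radius_1 = 1; pos_x_2 = 3; pos_y_2 = 5; pos_z_2 = 1; height_2 = 3; pos_x_3 = 1; pos_y_3 = 1; pos_z_3 = 1; radius_3 = 1; pos_x_4 = 4; pos_y_4 = 2; pos_z_4 = 4; width_4 = 1; depth_4 = 3; pos_x_5 = 6; pos_y_5 = 2; pos_z_5 = 4; pos_x_6 = 2; pos_y_6 = 2; pos_z_6 = 4; height_6 = 2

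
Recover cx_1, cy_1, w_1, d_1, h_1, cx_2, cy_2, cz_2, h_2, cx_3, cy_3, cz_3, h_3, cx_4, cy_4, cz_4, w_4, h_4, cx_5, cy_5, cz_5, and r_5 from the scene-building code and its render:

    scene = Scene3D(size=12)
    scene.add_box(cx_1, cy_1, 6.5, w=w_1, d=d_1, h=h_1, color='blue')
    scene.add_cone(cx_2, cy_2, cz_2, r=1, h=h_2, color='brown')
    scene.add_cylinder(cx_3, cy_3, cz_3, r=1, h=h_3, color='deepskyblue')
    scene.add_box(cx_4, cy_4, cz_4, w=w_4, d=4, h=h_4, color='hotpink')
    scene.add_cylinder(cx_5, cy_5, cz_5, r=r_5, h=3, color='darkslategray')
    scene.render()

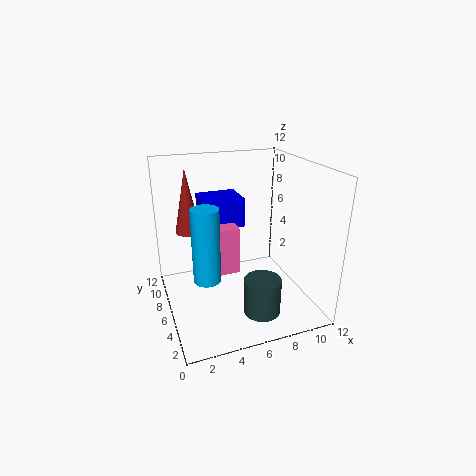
cx_1 = 3.5, cy_1 = 7, w_1 = 3.5, d_1 = 3, h_1 = 2.5, cx_2 = 2, cy_2 = 6.5, cz_2 = 7, h_2 = 5, cx_3 = 2.5, cy_3 = 3, cz_3 = 4.5, h_3 = 5.5, cx_4 = 3, cy_4 = 5.5, cz_4 = 3, w_4 = 3, h_4 = 4, cx_5 = 7, cy_5 = 3, cz_5 = 0.5, r_5 = 1.5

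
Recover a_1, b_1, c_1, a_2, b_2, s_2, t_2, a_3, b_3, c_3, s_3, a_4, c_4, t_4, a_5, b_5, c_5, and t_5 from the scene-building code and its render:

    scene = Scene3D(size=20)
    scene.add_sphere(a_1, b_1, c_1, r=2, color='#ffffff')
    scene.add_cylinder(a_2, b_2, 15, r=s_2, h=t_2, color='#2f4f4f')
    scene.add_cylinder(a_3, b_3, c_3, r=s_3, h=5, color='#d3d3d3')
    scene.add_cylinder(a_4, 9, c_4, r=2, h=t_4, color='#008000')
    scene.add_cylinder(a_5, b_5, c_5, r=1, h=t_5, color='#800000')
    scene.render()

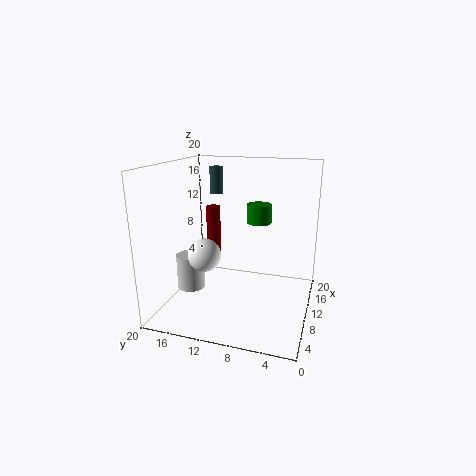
a_1 = 3; b_1 = 12; c_1 = 10; a_2 = 15; b_2 = 15; s_2 = 1; t_2 = 4; a_3 = 9; b_3 = 17; c_3 = 2; s_3 = 2; a_4 = 18; c_4 = 10; t_4 = 3; a_5 = 11; b_5 = 14; c_5 = 6; t_5 = 8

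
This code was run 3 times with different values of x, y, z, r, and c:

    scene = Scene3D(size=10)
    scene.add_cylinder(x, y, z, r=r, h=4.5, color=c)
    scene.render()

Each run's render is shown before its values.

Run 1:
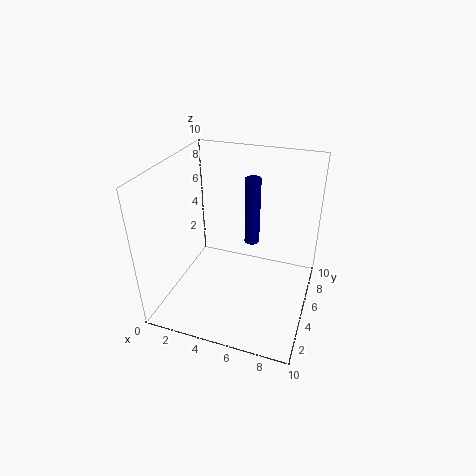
x = 6; y = 5; z = 5; r = 0.5; c = 'navy'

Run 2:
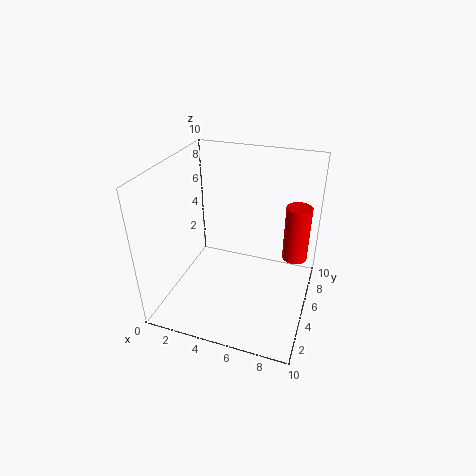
x = 8.5; y = 9; z = 1.5; r = 1; c = 'red'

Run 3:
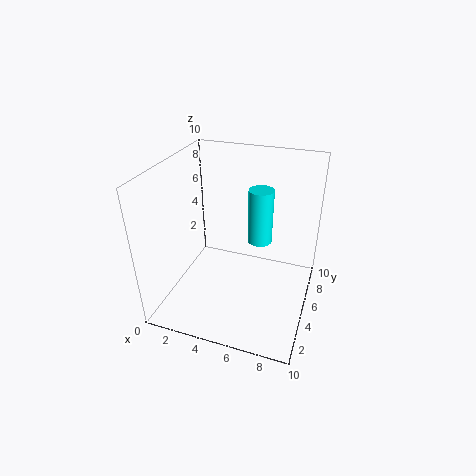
x = 5.5; y = 9; z = 2.5; r = 1; c = 'cyan'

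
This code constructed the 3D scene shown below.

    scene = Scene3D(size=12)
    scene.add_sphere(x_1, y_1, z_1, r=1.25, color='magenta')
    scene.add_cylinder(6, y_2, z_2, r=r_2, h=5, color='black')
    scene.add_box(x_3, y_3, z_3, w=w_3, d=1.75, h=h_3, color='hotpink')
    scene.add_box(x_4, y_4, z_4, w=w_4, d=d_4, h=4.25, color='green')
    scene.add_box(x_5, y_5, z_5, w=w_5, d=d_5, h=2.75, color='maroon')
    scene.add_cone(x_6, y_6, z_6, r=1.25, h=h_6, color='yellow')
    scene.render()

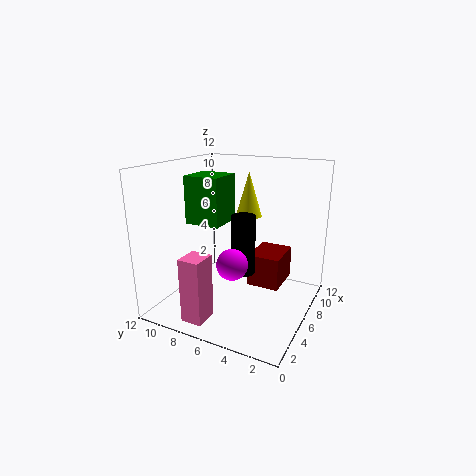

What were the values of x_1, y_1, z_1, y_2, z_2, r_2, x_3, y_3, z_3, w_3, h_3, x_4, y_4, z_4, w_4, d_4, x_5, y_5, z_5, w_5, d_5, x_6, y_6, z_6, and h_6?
x_1 = 4
y_1 = 5.5
z_1 = 4.5
y_2 = 5.5
z_2 = 3
r_2 = 1
x_3 = 1
y_3 = 6.75
z_3 = 0.25
w_3 = 2
h_3 = 5.25
x_4 = 6
y_4 = 8
z_4 = 6.5
w_4 = 3.25
d_4 = 3.25
x_5 = 6.25
y_5 = 2.5
z_5 = 1.75
w_5 = 3.5
d_5 = 2.75
x_6 = 10.75
y_6 = 7.25
z_6 = 6.5
h_6 = 4.25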